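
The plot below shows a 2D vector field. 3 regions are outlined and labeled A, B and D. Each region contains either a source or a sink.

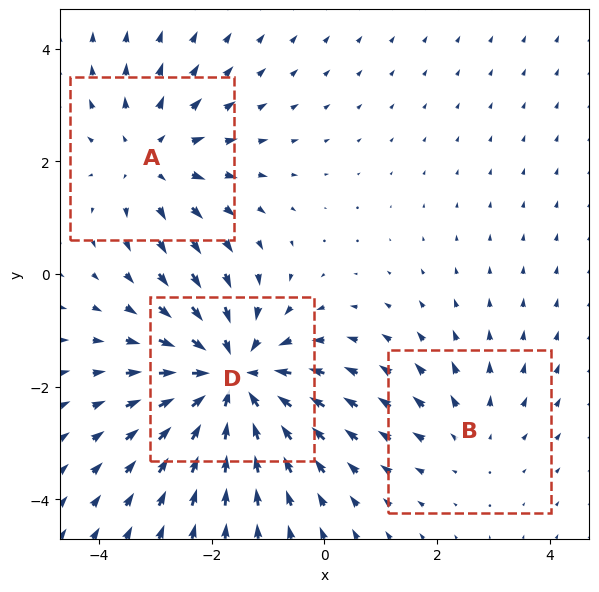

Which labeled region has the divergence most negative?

Divergence at each region's feature centre — A: about +3, B: about +2, D: about -4. Region D is most negative.

D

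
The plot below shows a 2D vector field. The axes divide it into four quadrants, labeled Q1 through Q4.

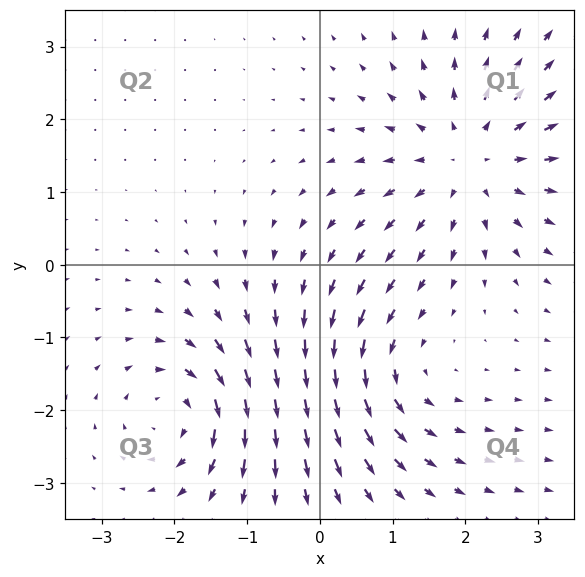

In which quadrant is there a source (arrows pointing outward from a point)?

Q1

The source sits at approximately (2.1, 1.4), which lies in quadrant Q1. The divergence there is about +3, positive as expected for a source.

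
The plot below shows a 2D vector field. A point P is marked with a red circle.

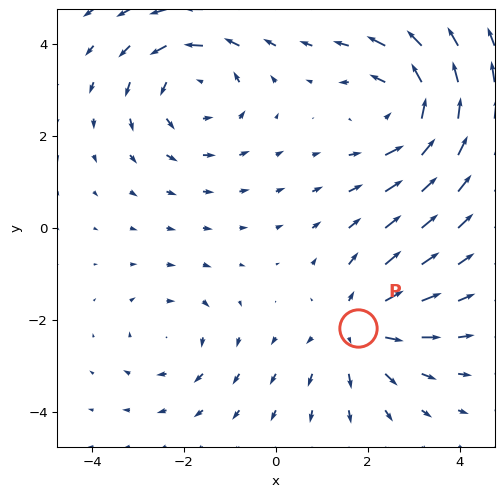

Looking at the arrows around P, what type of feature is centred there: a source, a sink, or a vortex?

At P (1.8, -2.2) the arrows spread outward. Divergence about +3, curl ≈0 — positive divergence with near-zero curl is a source.

source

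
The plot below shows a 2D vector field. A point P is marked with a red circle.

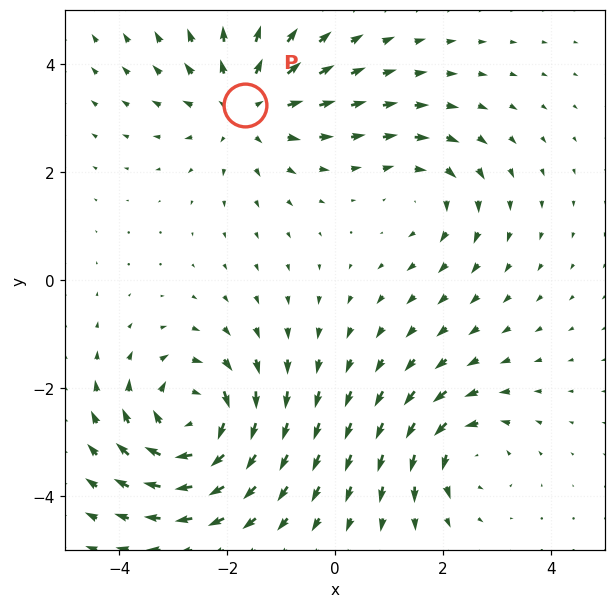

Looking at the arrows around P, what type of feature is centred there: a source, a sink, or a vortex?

At P (-1.7, 3.2) the arrows spread outward. Divergence about +4, curl ≈0 — positive divergence with near-zero curl is a source.

source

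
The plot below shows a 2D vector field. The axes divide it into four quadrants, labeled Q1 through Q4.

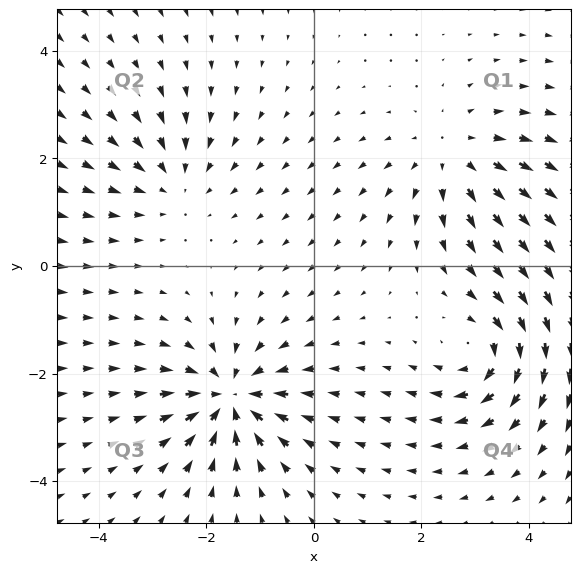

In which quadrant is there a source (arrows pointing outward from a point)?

The source sits at approximately (2.6, 2.0), which lies in quadrant Q1. The divergence there is about +3, positive as expected for a source.

Q1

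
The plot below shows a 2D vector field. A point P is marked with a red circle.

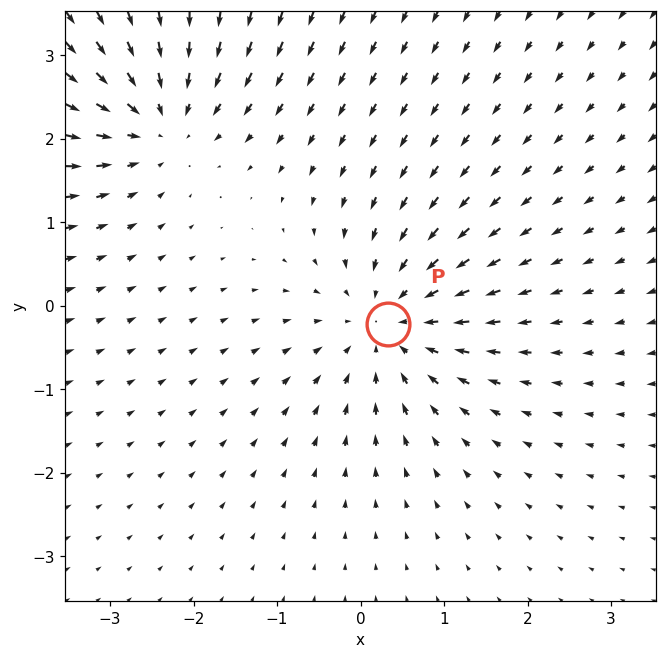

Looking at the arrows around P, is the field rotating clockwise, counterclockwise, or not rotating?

Near P at (0.3, -0.2) the arrows show no circulation. The curl there is ≈0.

not rotating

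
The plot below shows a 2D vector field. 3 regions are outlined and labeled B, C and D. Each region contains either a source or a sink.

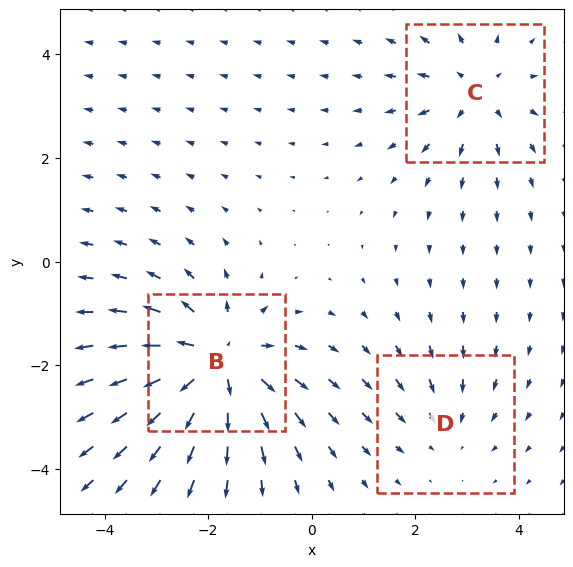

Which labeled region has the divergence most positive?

Divergence at each region's feature centre — B: about +5, C: about +3, D: about -2. Region B is most positive.

B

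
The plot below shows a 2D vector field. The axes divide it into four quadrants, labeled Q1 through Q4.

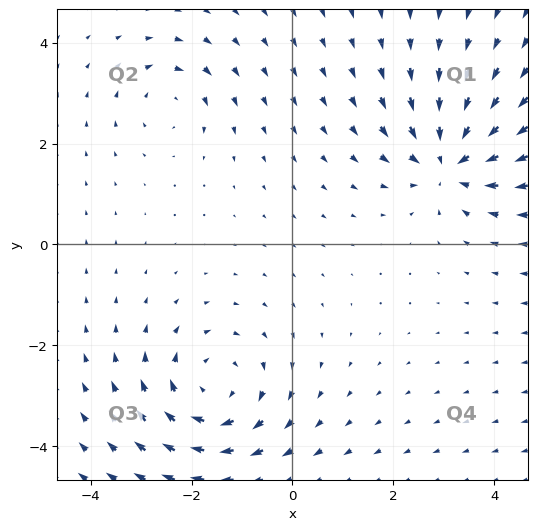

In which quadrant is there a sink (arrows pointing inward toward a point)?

Q1

The sink sits at approximately (3.1, 1.6), which lies in quadrant Q1. The divergence there is about -5, negative as expected for a sink.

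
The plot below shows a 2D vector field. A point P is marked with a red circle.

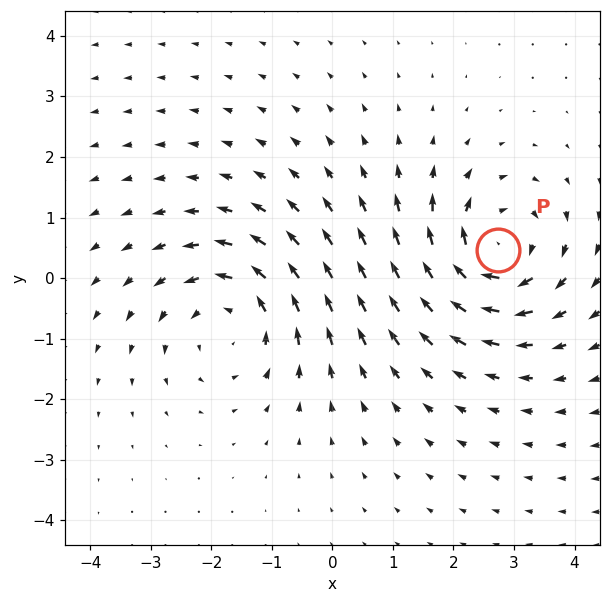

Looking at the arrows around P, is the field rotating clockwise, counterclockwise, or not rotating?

clockwise

Near P at (2.7, 0.5) the arrows circulate clockwise. The curl (z-component) there is about -5; negative curl means clockwise rotation.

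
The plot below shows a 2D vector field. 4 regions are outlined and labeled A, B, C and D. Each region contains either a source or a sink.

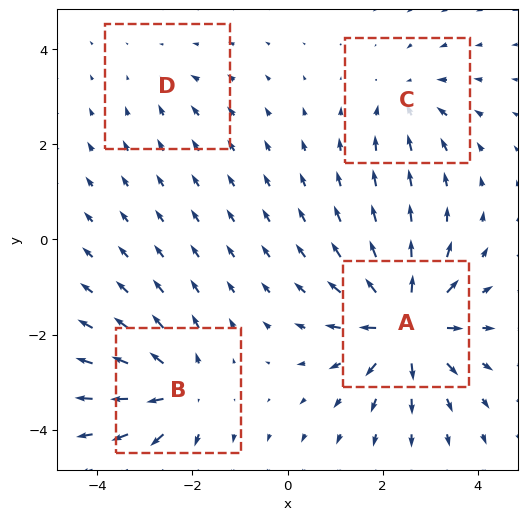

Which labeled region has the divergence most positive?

A

Divergence at each region's feature centre — A: about +8, B: about +6, C: about -4, D: about -2. Region A is most positive.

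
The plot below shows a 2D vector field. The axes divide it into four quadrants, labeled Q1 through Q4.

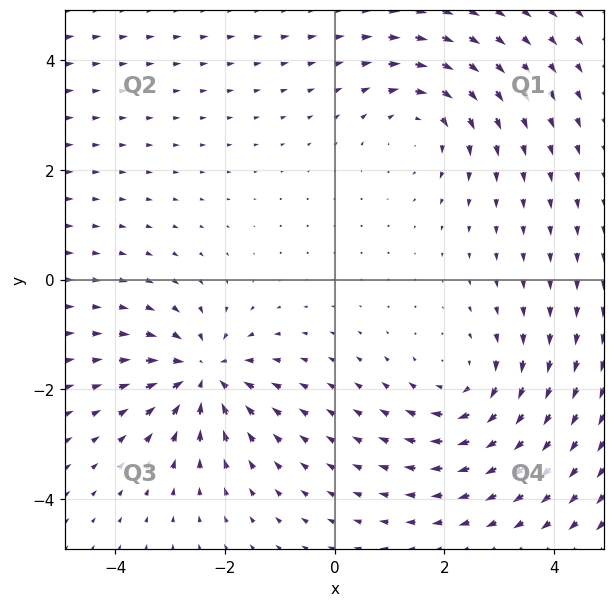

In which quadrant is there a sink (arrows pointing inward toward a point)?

The sink sits at approximately (-2.4, -1.7), which lies in quadrant Q3. The divergence there is about -5, negative as expected for a sink.

Q3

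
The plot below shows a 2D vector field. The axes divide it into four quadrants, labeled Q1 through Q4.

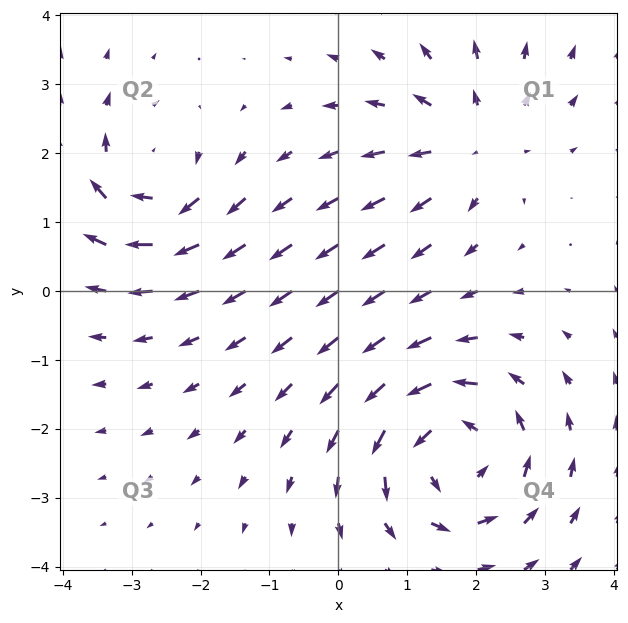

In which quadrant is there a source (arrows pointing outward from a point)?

Q1

The source sits at approximately (1.9, 2.2), which lies in quadrant Q1. The divergence there is about +3, positive as expected for a source.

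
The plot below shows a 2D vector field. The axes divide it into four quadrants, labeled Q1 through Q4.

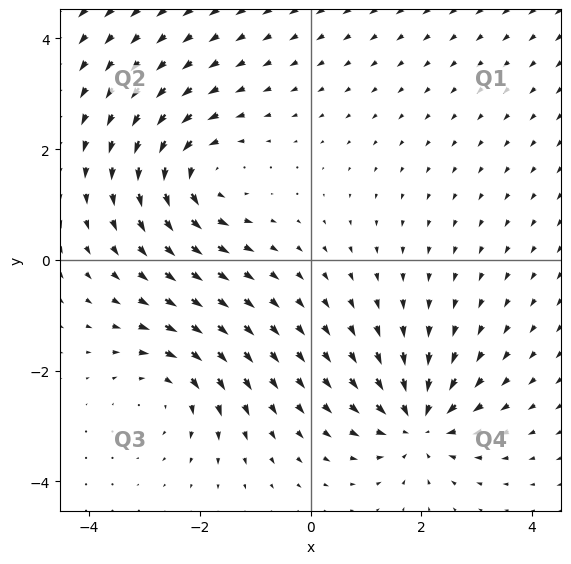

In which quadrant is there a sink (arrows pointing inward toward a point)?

The sink sits at approximately (1.9, -3.0), which lies in quadrant Q4. The divergence there is about -5, negative as expected for a sink.

Q4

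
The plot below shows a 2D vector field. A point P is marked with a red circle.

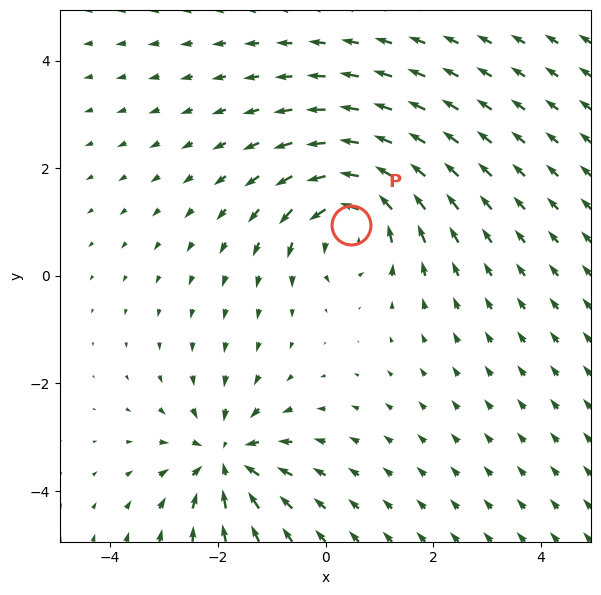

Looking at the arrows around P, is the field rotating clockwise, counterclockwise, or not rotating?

counterclockwise

Near P at (0.5, 1.0) the arrows circulate counterclockwise. The curl (z-component) there is about +4; positive curl means counterclockwise rotation.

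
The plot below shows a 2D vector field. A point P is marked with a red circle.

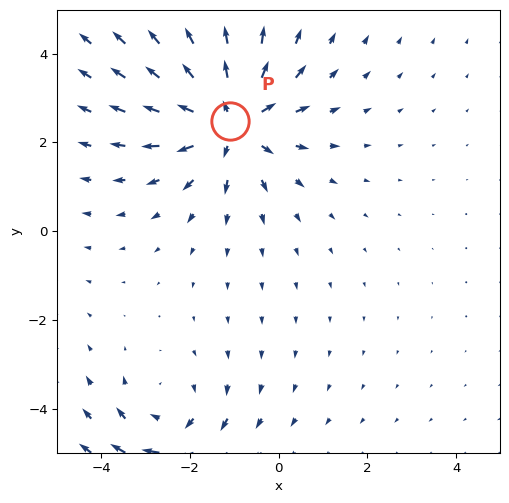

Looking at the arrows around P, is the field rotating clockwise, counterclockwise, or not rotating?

Near P at (-1.1, 2.5) the arrows show no circulation. The curl there is ≈0.

not rotating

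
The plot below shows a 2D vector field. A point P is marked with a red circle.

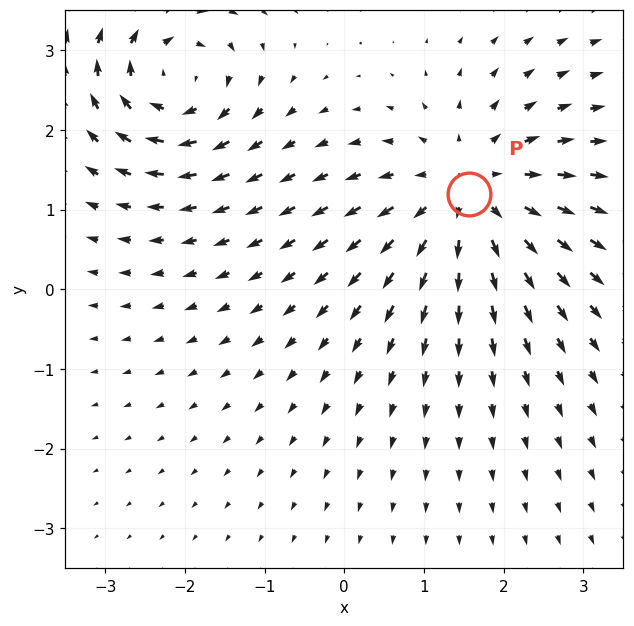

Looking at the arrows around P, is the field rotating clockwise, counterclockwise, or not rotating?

not rotating

Near P at (1.6, 1.2) the arrows show no circulation. The curl there is ≈0.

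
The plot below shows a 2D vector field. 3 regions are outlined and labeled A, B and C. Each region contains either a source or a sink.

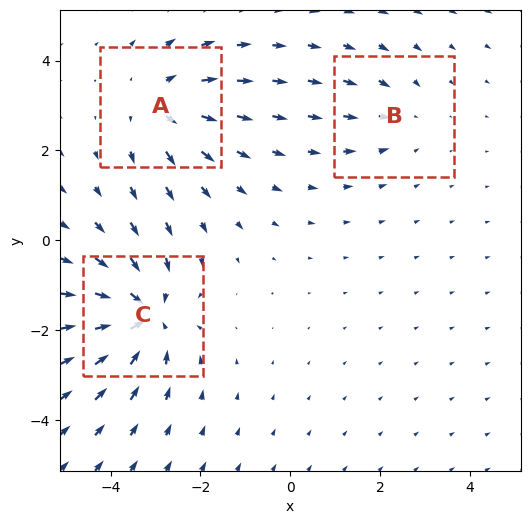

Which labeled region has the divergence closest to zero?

B

Divergence at each region's feature centre — A: about +3, B: about -2, C: about -5. Region B is closest to zero.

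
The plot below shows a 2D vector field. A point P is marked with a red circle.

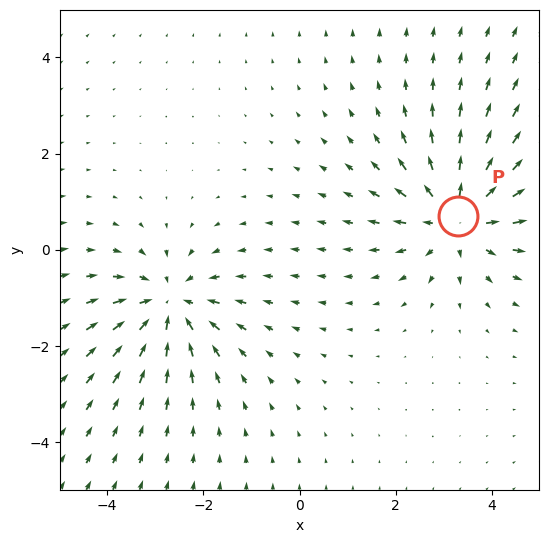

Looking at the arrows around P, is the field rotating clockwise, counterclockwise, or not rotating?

Near P at (3.3, 0.7) the arrows show no circulation. The curl there is ≈0.

not rotating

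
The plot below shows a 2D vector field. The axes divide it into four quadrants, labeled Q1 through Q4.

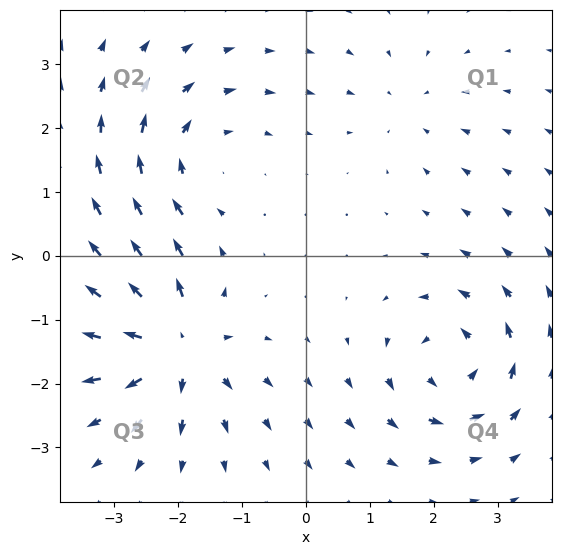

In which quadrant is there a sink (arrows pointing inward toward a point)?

Q1

The sink sits at approximately (1.6, 2.3), which lies in quadrant Q1. The divergence there is about -2, negative as expected for a sink.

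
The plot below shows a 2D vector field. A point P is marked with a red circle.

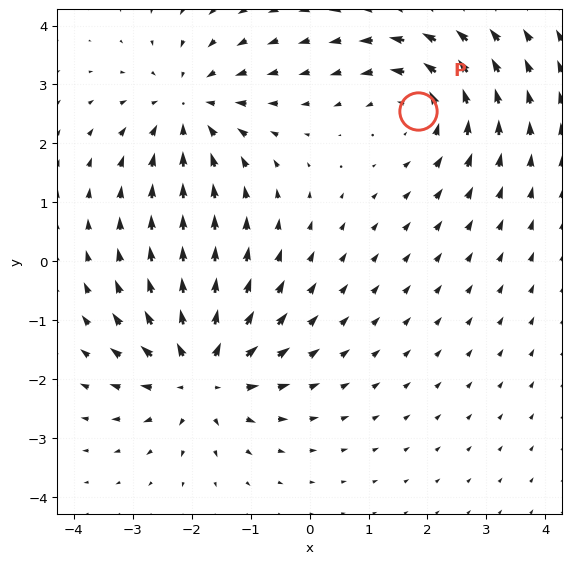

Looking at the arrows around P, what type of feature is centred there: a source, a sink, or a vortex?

vortex

At P (1.8, 2.6) the arrows circulate counterclockwise. Divergence ≈0, curl about +4 — near-zero divergence with nonzero curl is a vortex.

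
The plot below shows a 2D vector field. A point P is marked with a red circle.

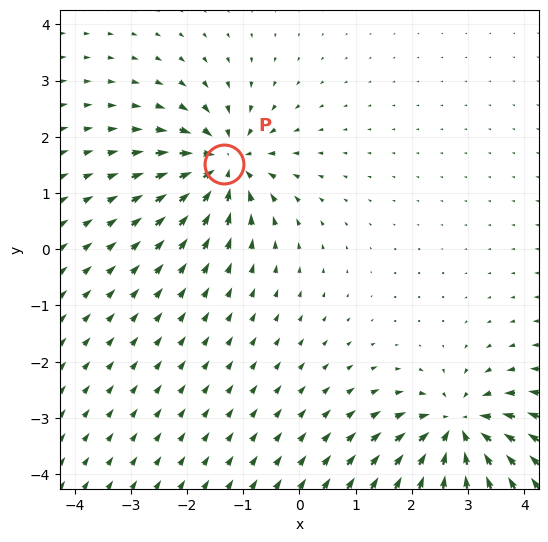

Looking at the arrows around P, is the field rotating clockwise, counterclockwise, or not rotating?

not rotating

Near P at (-1.3, 1.5) the arrows show no circulation. The curl there is ≈0.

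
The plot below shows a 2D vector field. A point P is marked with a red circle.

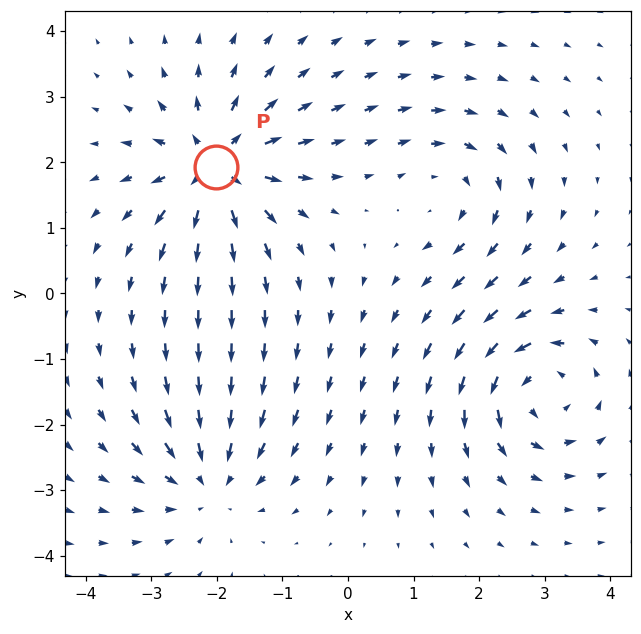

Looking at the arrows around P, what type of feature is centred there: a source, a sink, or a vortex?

source

At P (-2.0, 1.9) the arrows spread outward. Divergence about +6, curl ≈0 — positive divergence with near-zero curl is a source.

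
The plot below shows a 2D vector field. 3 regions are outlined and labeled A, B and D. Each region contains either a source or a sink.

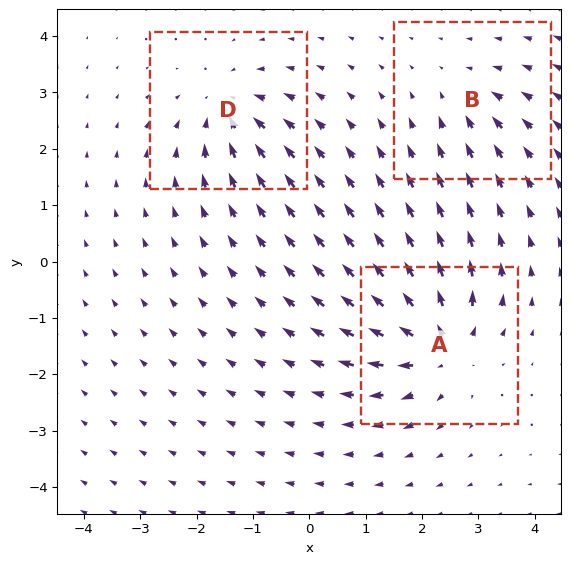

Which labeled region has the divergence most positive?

A

Divergence at each region's feature centre — A: about +6, B: about -3, D: about -4. Region A is most positive.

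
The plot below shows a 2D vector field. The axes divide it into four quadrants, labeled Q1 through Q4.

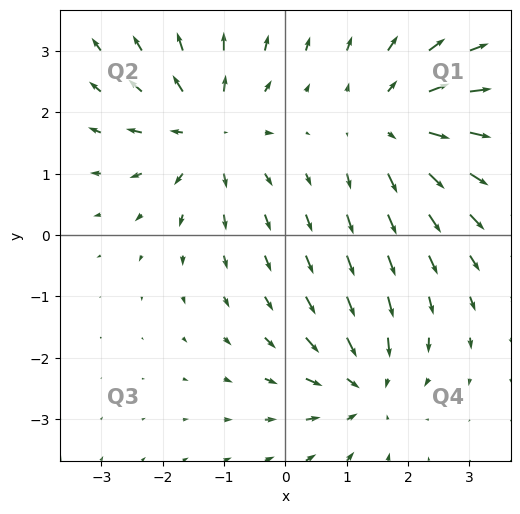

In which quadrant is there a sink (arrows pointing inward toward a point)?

The sink sits at approximately (1.3, -2.5), which lies in quadrant Q4. The divergence there is about -3, negative as expected for a sink.

Q4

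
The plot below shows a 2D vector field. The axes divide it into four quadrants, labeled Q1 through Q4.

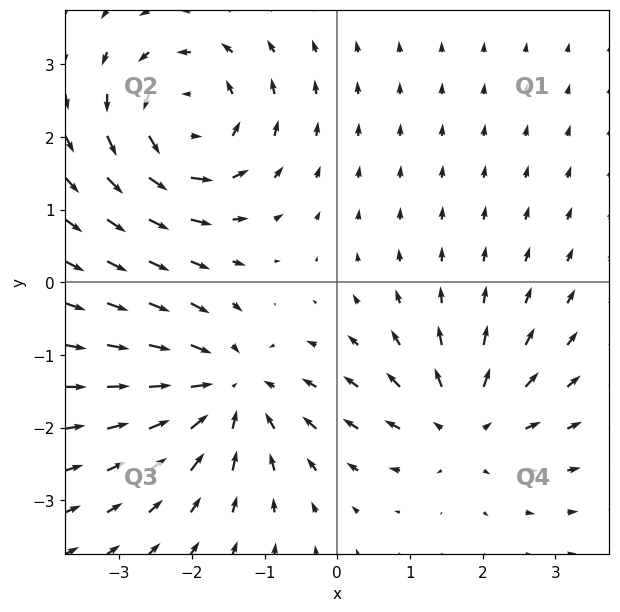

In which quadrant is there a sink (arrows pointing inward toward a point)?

The sink sits at approximately (-1.5, -1.5), which lies in quadrant Q3. The divergence there is about -5, negative as expected for a sink.

Q3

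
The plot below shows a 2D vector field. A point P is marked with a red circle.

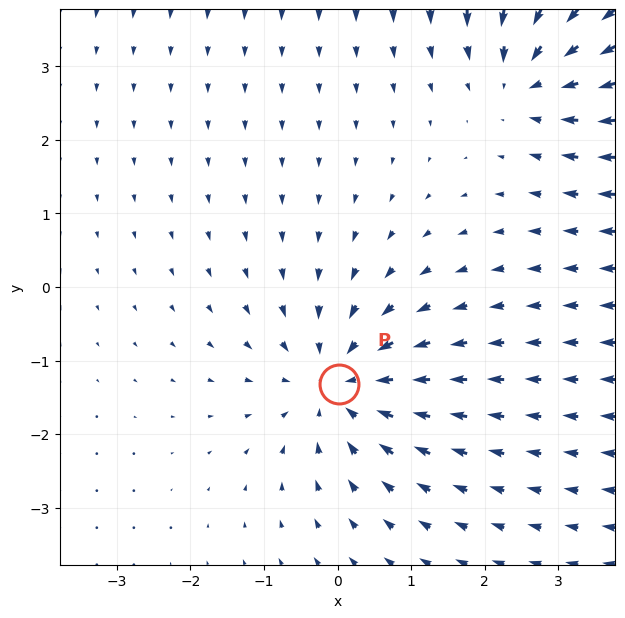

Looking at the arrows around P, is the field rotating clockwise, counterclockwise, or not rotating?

Near P at (0.0, -1.3) the arrows show no circulation. The curl there is ≈0.

not rotating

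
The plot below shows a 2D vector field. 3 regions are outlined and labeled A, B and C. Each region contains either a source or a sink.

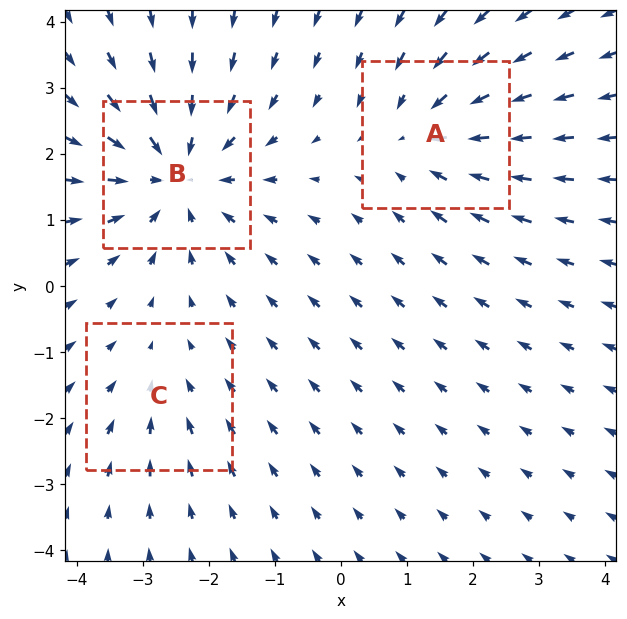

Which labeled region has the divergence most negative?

B

Divergence at each region's feature centre — A: about -3, B: about -4, C: about -2. Region B is most negative.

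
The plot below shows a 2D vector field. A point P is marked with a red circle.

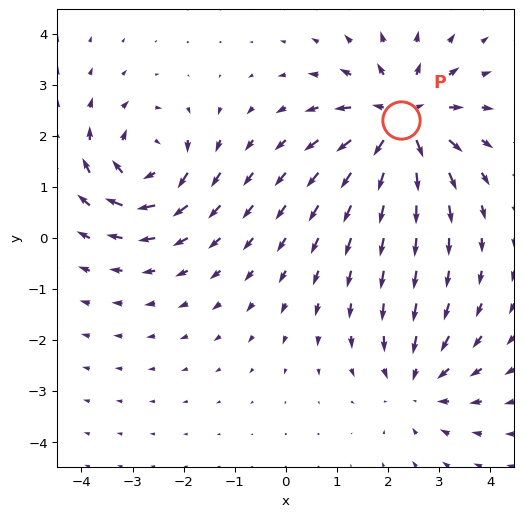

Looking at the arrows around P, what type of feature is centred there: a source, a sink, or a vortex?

At P (2.3, 2.3) the arrows spread outward. Divergence about +5, curl ≈0 — positive divergence with near-zero curl is a source.

source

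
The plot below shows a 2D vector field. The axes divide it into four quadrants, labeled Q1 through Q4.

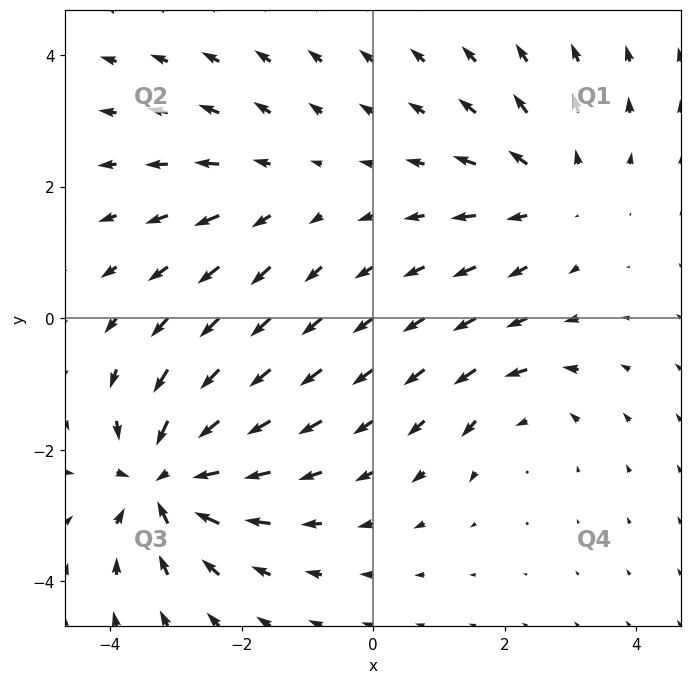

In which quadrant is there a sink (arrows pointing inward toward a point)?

The sink sits at approximately (-3.1, -2.4), which lies in quadrant Q3. The divergence there is about -7, negative as expected for a sink.

Q3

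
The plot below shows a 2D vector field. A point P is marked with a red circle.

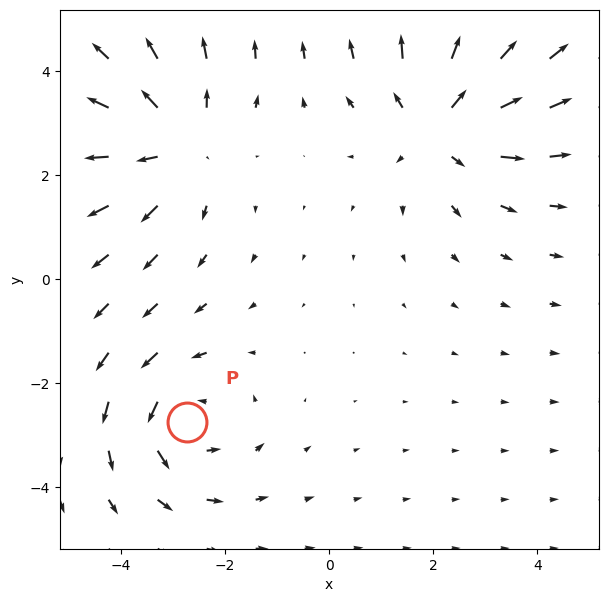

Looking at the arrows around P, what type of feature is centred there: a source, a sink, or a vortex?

At P (-2.7, -2.7) the arrows circulate counterclockwise. Divergence ≈0, curl about +4 — near-zero divergence with nonzero curl is a vortex.

vortex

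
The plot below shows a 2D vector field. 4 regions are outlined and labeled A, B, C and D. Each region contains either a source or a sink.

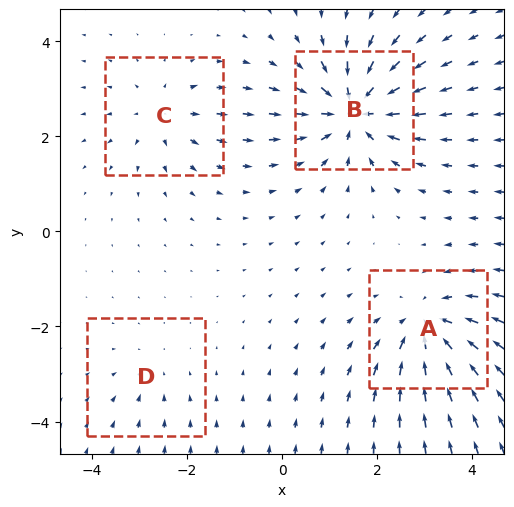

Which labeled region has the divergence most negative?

B

Divergence at each region's feature centre — A: about -6, B: about -8, C: about +4, D: about -2. Region B is most negative.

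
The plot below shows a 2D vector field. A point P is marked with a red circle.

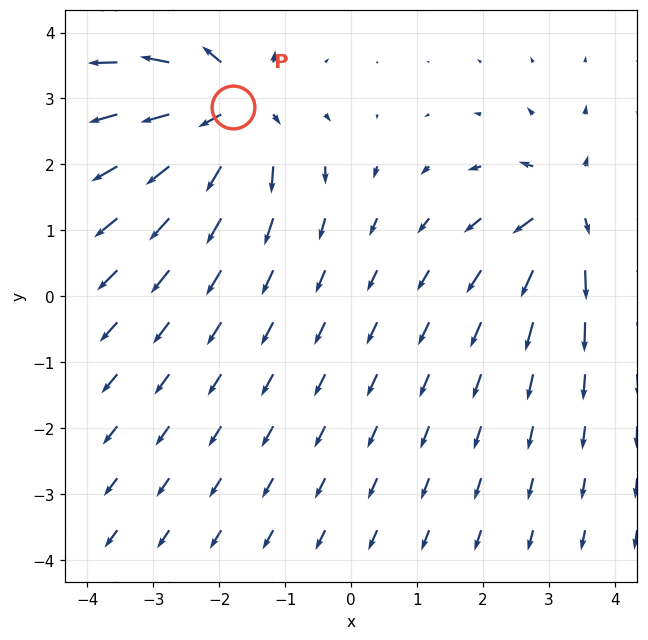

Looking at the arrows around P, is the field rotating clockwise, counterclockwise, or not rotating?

not rotating

Near P at (-1.8, 2.9) the arrows show no circulation. The curl there is ≈0.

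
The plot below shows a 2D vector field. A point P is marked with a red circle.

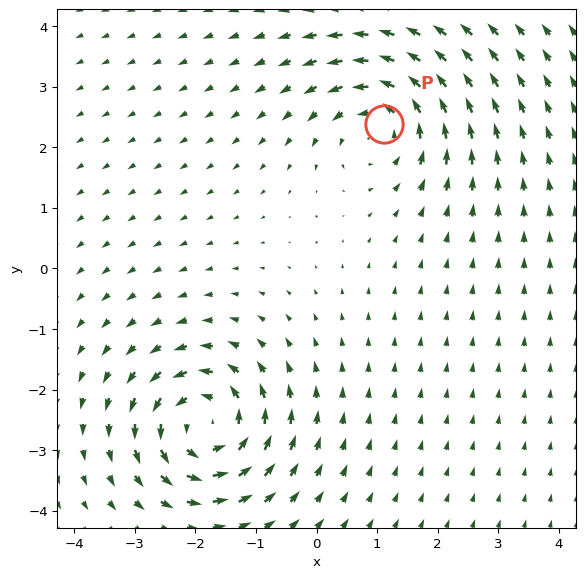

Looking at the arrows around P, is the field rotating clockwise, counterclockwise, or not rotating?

counterclockwise

Near P at (1.1, 2.4) the arrows circulate counterclockwise. The curl (z-component) there is about +4; positive curl means counterclockwise rotation.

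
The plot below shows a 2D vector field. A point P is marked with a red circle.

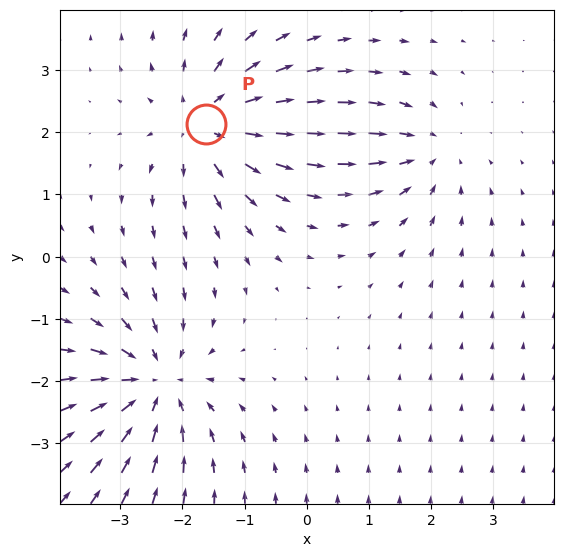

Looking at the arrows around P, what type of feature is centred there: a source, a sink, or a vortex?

At P (-1.6, 2.1) the arrows spread outward. Divergence about +5, curl ≈0 — positive divergence with near-zero curl is a source.

source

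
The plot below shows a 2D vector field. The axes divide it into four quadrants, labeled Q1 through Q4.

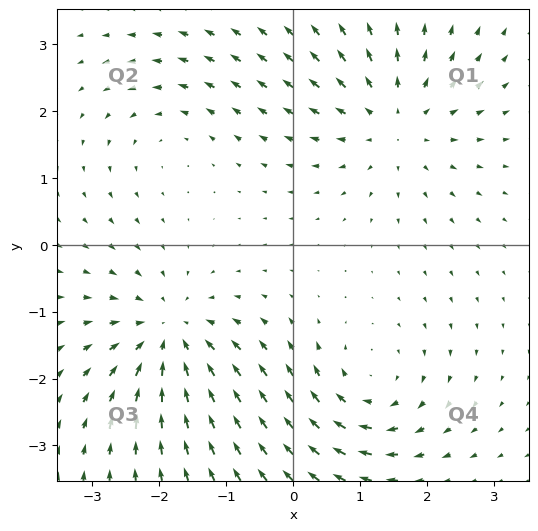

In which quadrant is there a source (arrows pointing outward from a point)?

The source sits at approximately (1.5, 1.8), which lies in quadrant Q1. The divergence there is about +4, positive as expected for a source.

Q1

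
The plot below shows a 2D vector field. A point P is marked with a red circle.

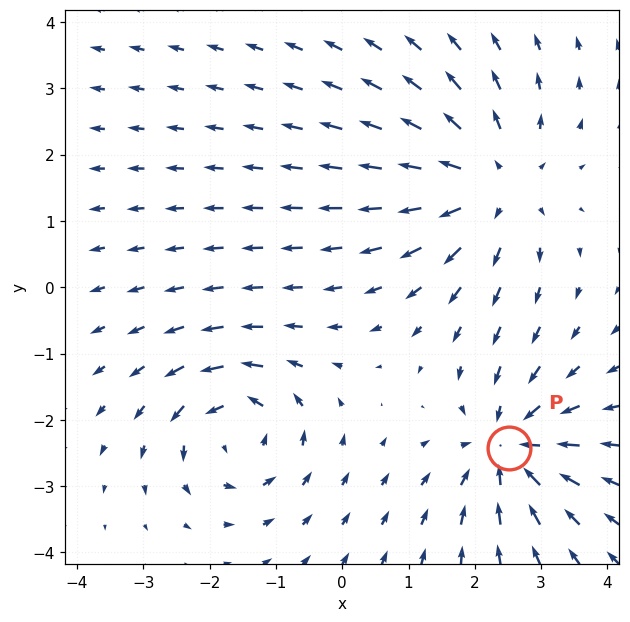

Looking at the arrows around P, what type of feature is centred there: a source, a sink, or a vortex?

At P (2.5, -2.4) the arrows converge inward. Divergence about -4, curl ≈0 — negative divergence with near-zero curl is a sink.

sink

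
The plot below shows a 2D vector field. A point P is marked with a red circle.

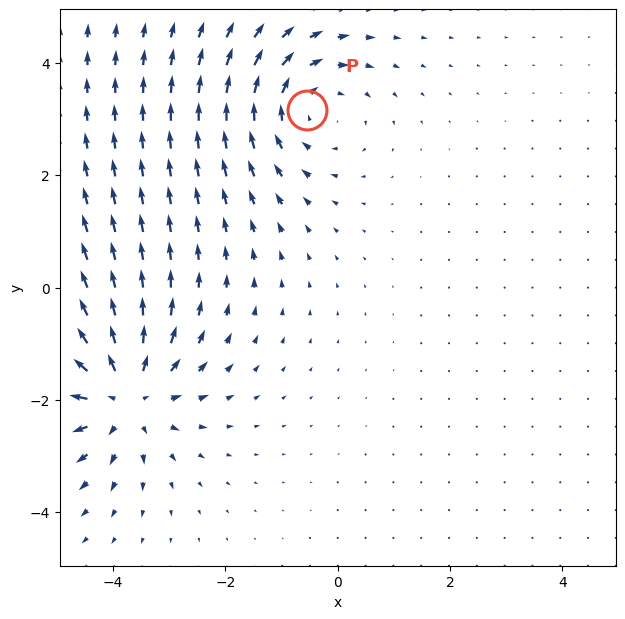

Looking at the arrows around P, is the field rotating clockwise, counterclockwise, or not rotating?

Near P at (-0.6, 3.2) the arrows circulate clockwise. The curl (z-component) there is about -3; negative curl means clockwise rotation.

clockwise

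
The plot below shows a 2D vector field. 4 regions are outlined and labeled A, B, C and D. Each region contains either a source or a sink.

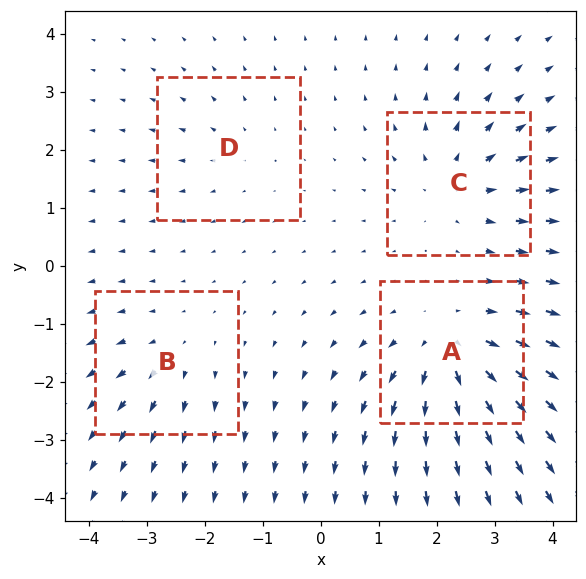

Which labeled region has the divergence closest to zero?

Divergence at each region's feature centre — A: about +6, B: about +3, C: about +5, D: about +2. Region D is closest to zero.

D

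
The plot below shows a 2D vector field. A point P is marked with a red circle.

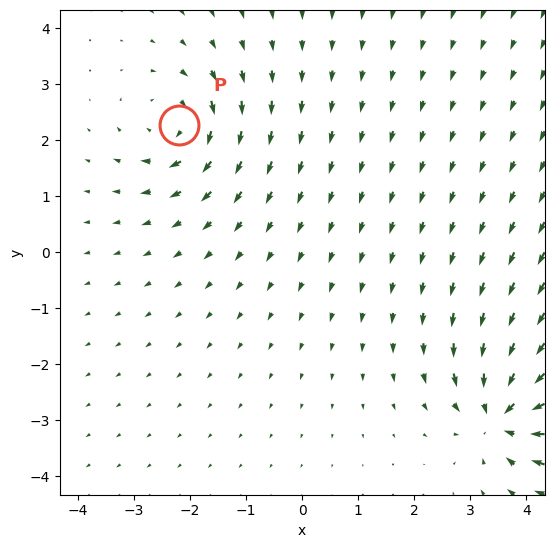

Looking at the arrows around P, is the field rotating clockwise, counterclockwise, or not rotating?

clockwise

Near P at (-2.2, 2.3) the arrows circulate clockwise. The curl (z-component) there is about -5; negative curl means clockwise rotation.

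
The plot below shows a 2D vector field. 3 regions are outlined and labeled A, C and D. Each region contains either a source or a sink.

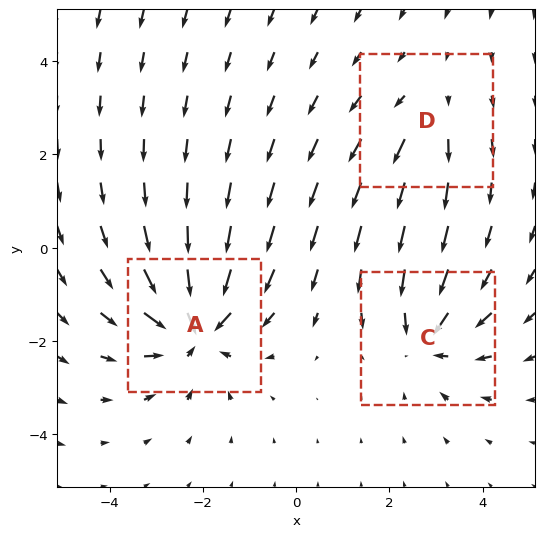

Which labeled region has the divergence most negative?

Divergence at each region's feature centre — A: about -5, C: about -3, D: about +2. Region A is most negative.

A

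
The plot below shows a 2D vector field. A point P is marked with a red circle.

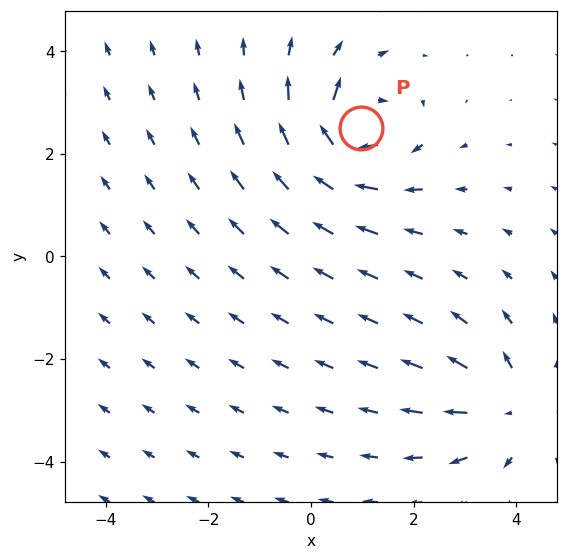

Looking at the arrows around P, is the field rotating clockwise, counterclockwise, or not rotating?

clockwise

Near P at (1.0, 2.5) the arrows circulate clockwise. The curl (z-component) there is about -7; negative curl means clockwise rotation.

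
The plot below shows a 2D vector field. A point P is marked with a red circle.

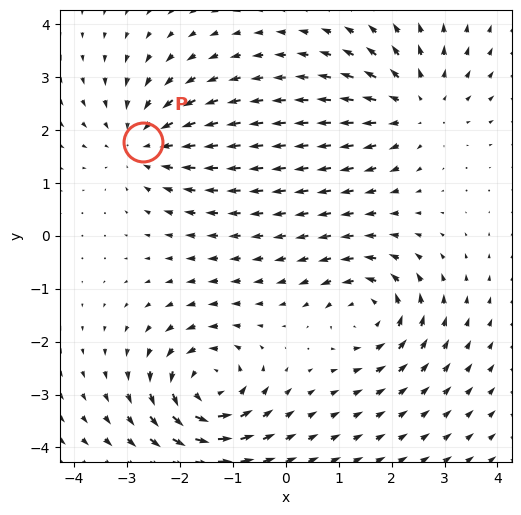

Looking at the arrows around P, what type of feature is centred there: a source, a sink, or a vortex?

sink

At P (-2.7, 1.8) the arrows converge inward. Divergence about -4, curl ≈0 — negative divergence with near-zero curl is a sink.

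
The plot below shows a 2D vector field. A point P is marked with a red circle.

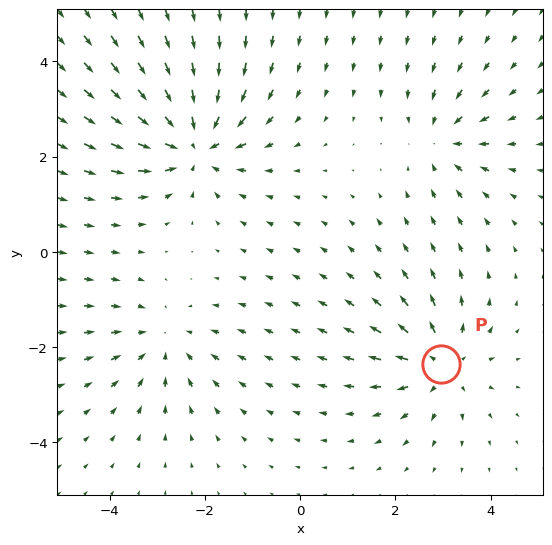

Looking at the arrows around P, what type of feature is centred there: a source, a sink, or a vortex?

source

At P (3.0, -2.4) the arrows spread outward. Divergence about +4, curl ≈0 — positive divergence with near-zero curl is a source.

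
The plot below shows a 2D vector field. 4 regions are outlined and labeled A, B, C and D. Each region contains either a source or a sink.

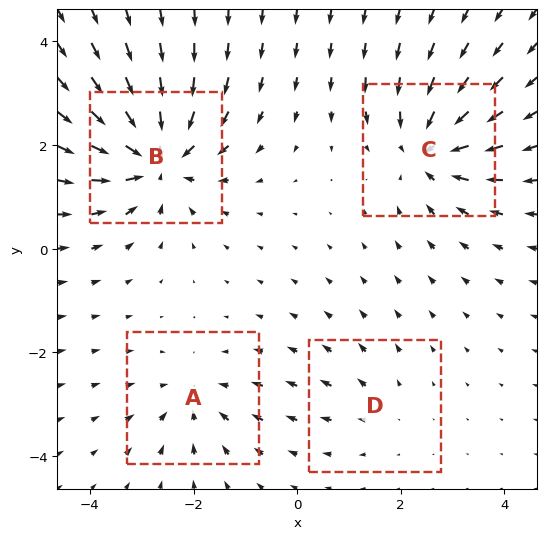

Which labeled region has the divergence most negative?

B

Divergence at each region's feature centre — A: about -4, B: about -8, C: about -6, D: about +2. Region B is most negative.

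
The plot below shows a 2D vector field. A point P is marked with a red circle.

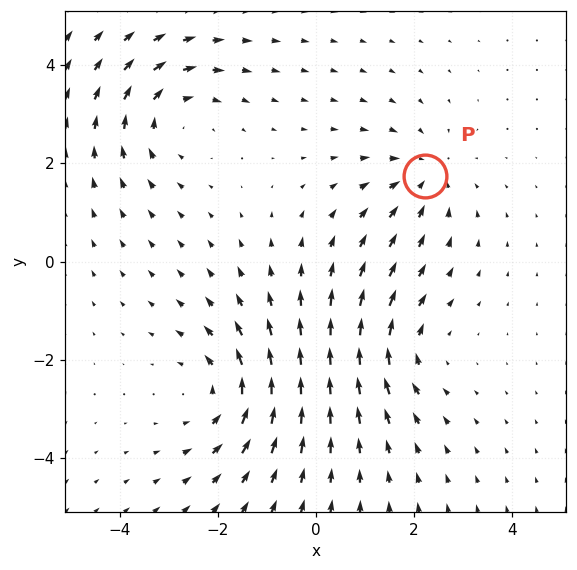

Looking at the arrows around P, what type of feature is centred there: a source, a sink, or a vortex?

At P (2.2, 1.8) the arrows converge inward. Divergence about -3, curl ≈0 — negative divergence with near-zero curl is a sink.

sink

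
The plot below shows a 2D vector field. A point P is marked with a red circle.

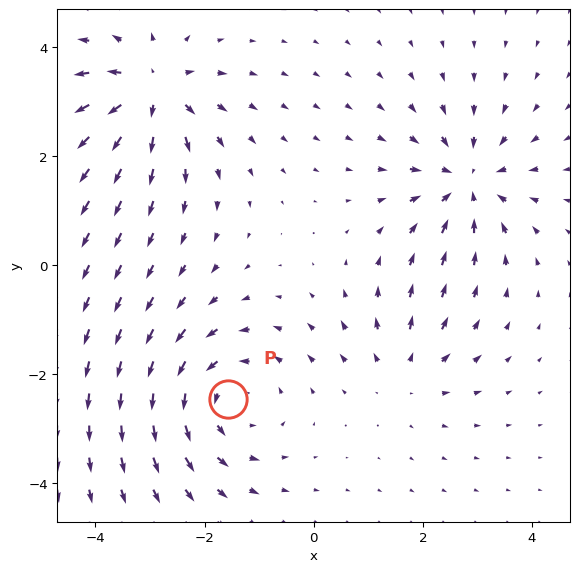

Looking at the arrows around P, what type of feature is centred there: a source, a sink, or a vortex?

At P (-1.6, -2.4) the arrows circulate counterclockwise. Divergence ≈0, curl about +4 — near-zero divergence with nonzero curl is a vortex.

vortex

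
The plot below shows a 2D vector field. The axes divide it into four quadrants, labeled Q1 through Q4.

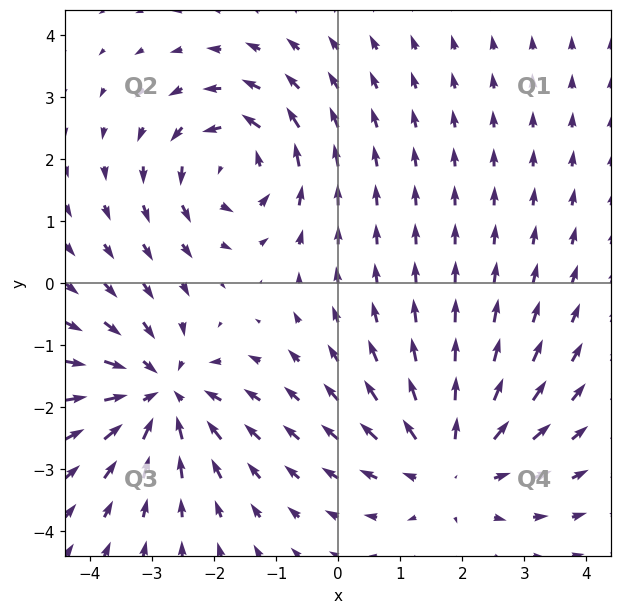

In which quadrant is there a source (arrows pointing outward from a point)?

Q4

The source sits at approximately (1.8, -2.9), which lies in quadrant Q4. The divergence there is about +3, positive as expected for a source.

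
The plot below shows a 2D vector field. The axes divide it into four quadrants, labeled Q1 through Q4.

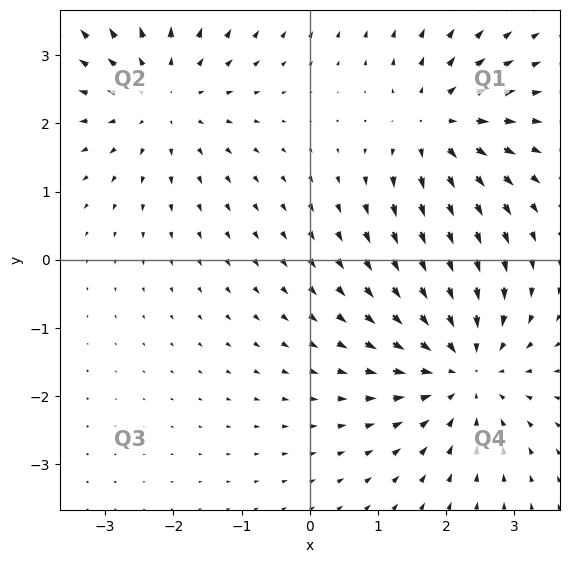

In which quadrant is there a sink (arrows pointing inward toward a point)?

Q4

The sink sits at approximately (2.3, -1.6), which lies in quadrant Q4. The divergence there is about -4, negative as expected for a sink.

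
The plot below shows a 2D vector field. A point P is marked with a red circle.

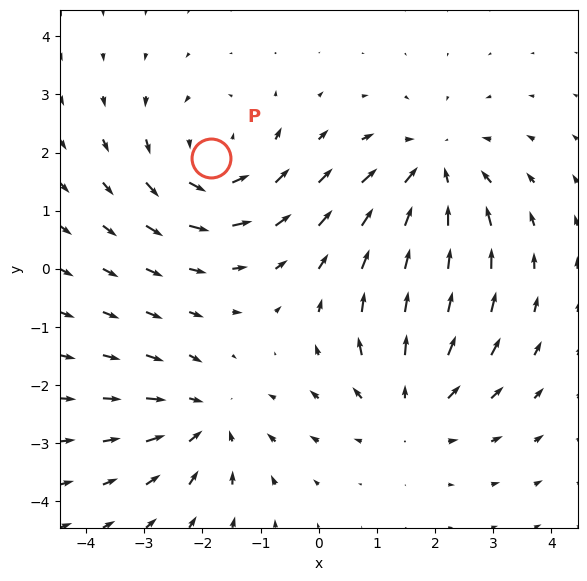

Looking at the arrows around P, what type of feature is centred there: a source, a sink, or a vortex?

At P (-1.9, 1.9) the arrows circulate counterclockwise. Divergence ≈0, curl about +4 — near-zero divergence with nonzero curl is a vortex.

vortex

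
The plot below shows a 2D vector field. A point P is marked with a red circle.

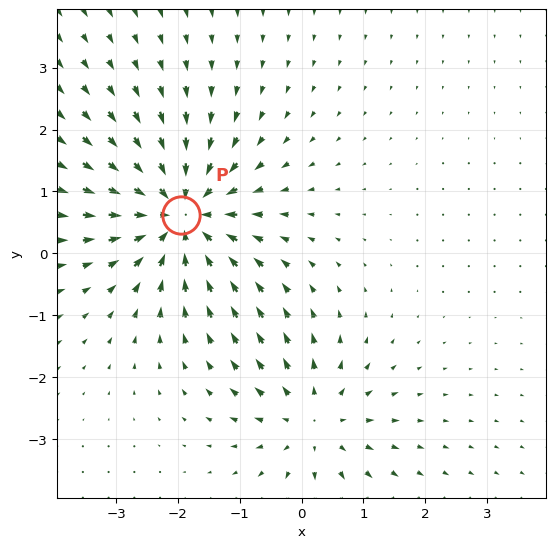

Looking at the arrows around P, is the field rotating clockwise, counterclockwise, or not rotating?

not rotating

Near P at (-1.9, 0.6) the arrows show no circulation. The curl there is ≈0.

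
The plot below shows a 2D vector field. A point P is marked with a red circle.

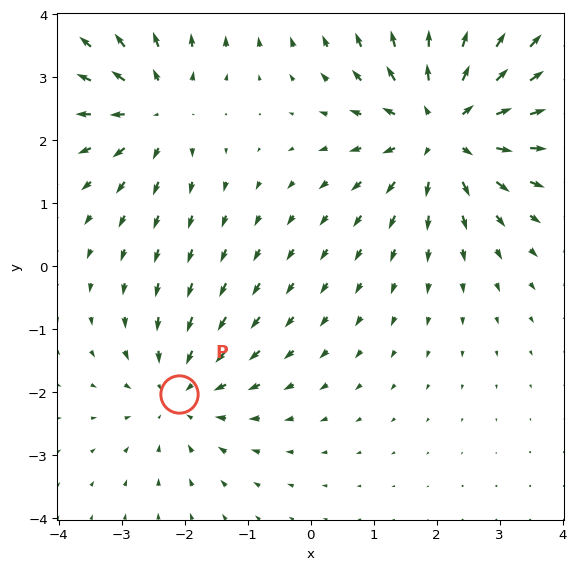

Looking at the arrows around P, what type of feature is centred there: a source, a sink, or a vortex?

sink

At P (-2.1, -2.0) the arrows converge inward. Divergence about -3, curl ≈0 — negative divergence with near-zero curl is a sink.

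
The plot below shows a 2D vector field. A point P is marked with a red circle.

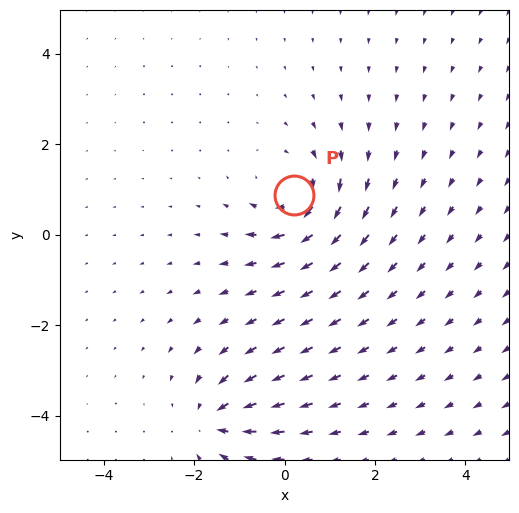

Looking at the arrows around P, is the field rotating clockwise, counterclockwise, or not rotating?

clockwise

Near P at (0.2, 0.9) the arrows circulate clockwise. The curl (z-component) there is about -4; negative curl means clockwise rotation.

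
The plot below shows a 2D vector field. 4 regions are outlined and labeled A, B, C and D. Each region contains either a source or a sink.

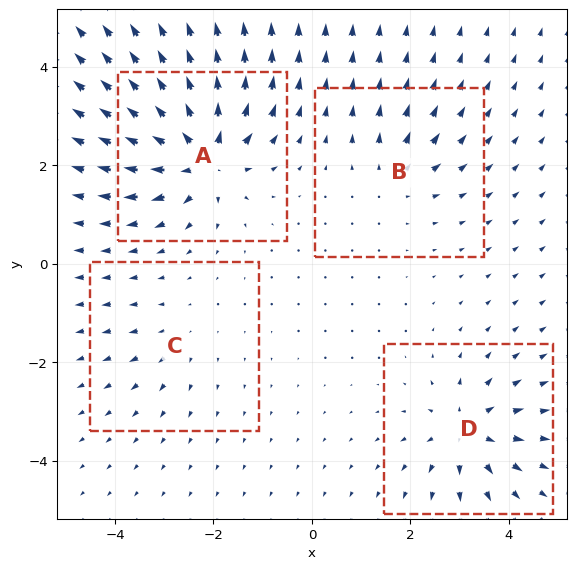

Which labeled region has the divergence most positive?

Divergence at each region's feature centre — A: about +9, B: about +4, C: about +3, D: about +6. Region A is most positive.

A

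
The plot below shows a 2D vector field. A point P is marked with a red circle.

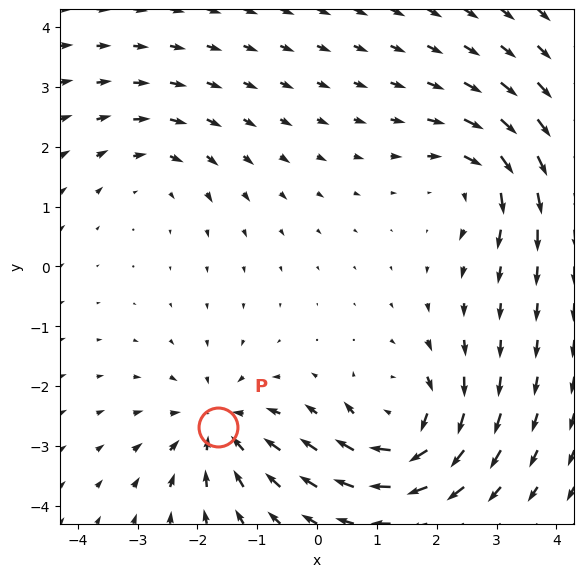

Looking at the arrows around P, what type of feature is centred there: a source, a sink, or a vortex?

sink

At P (-1.7, -2.7) the arrows converge inward. Divergence about -5, curl ≈0 — negative divergence with near-zero curl is a sink.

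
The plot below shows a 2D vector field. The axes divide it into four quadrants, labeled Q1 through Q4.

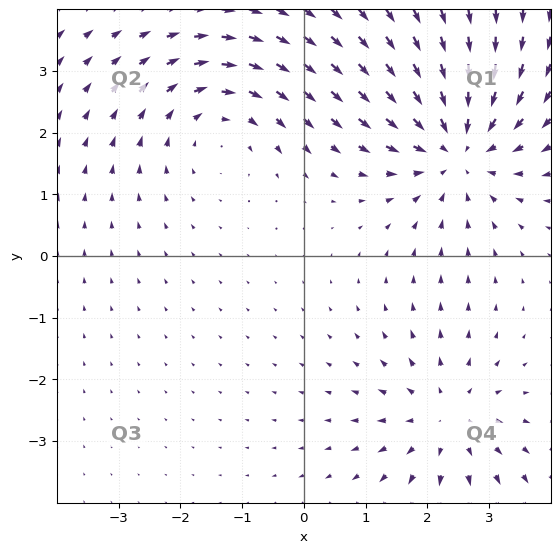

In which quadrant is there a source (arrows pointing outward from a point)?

Q4

The source sits at approximately (2.3, -2.6), which lies in quadrant Q4. The divergence there is about +3, positive as expected for a source.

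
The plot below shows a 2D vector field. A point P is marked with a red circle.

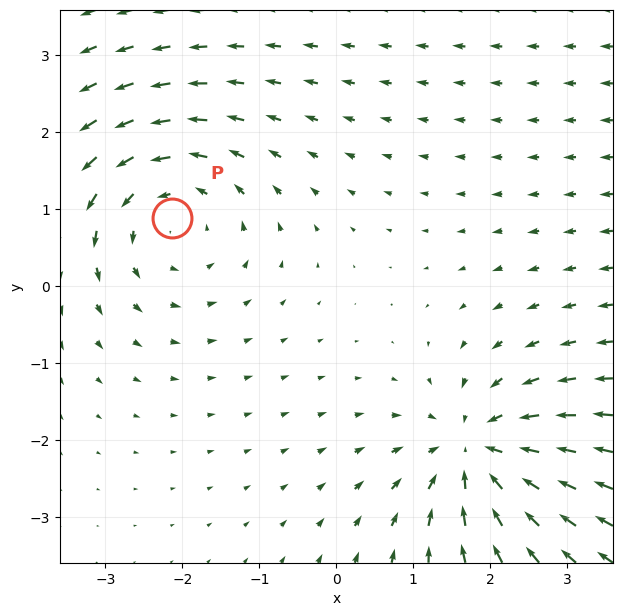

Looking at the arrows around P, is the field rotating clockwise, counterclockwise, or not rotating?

Near P at (-2.1, 0.9) the arrows circulate counterclockwise. The curl (z-component) there is about +3; positive curl means counterclockwise rotation.

counterclockwise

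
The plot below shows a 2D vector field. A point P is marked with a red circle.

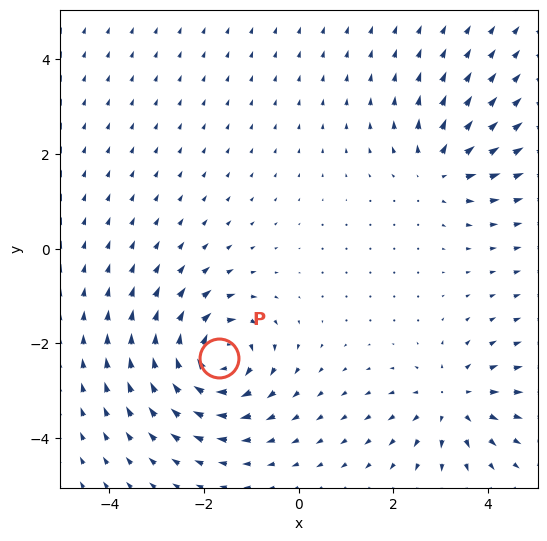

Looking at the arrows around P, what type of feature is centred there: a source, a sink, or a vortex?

At P (-1.7, -2.3) the arrows circulate clockwise. Divergence ≈0, curl about -6 — near-zero divergence with nonzero curl is a vortex.

vortex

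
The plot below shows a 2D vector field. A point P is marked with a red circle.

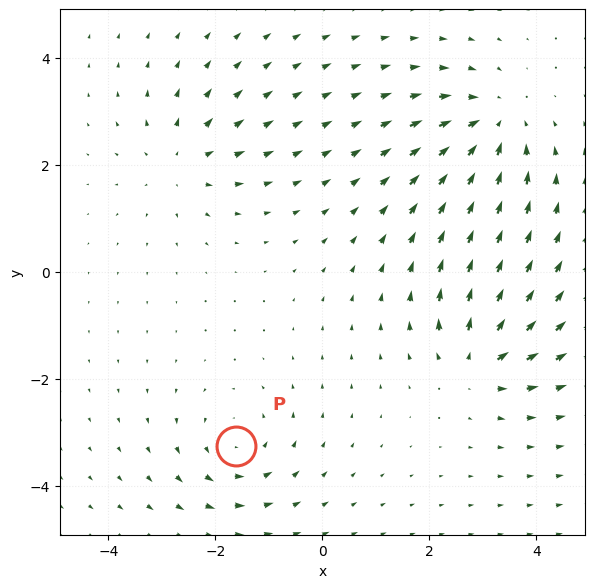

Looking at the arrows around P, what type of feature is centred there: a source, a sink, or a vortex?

vortex

At P (-1.6, -3.3) the arrows circulate counterclockwise. Divergence ≈0, curl about +4 — near-zero divergence with nonzero curl is a vortex.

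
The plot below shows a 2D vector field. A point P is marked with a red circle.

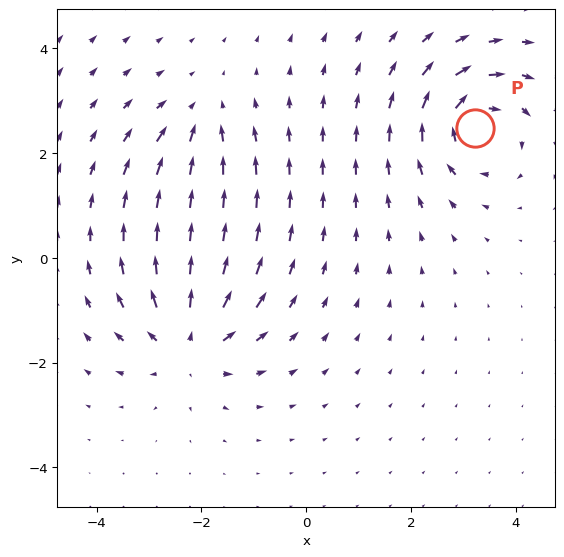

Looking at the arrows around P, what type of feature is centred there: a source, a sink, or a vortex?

vortex

At P (3.2, 2.5) the arrows circulate clockwise. Divergence ≈0, curl about -5 — near-zero divergence with nonzero curl is a vortex.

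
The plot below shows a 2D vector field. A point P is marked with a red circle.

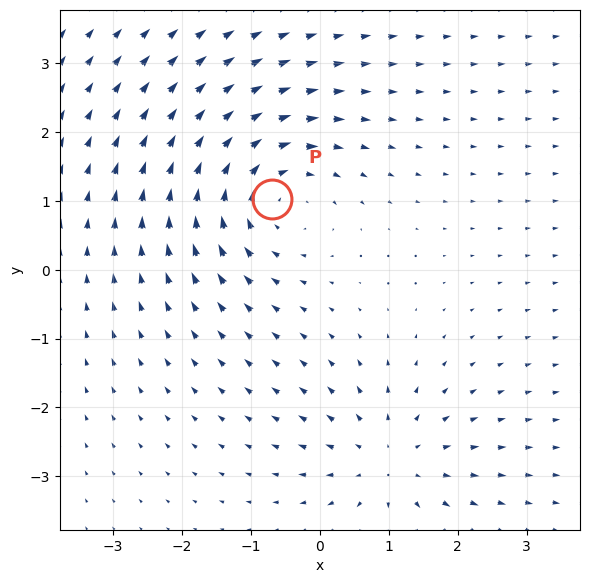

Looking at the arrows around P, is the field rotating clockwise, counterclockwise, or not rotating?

Near P at (-0.7, 1.0) the arrows circulate clockwise. The curl (z-component) there is about -5; negative curl means clockwise rotation.

clockwise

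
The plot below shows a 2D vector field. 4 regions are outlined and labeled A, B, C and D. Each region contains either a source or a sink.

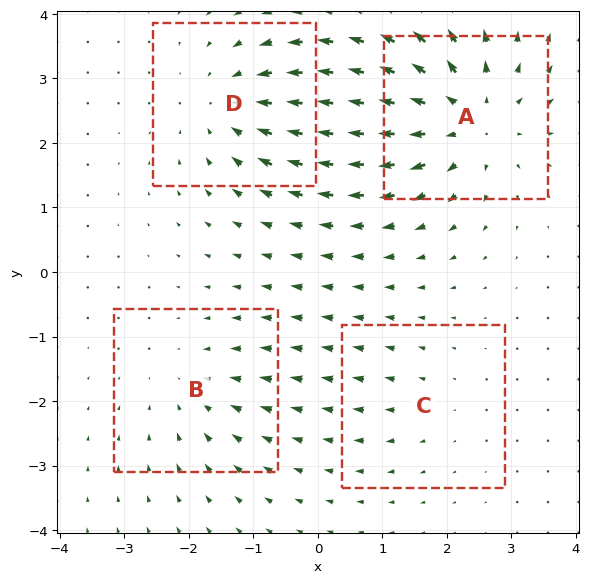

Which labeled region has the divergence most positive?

Divergence at each region's feature centre — A: about +6, B: about -3, C: about +2, D: about -4. Region A is most positive.

A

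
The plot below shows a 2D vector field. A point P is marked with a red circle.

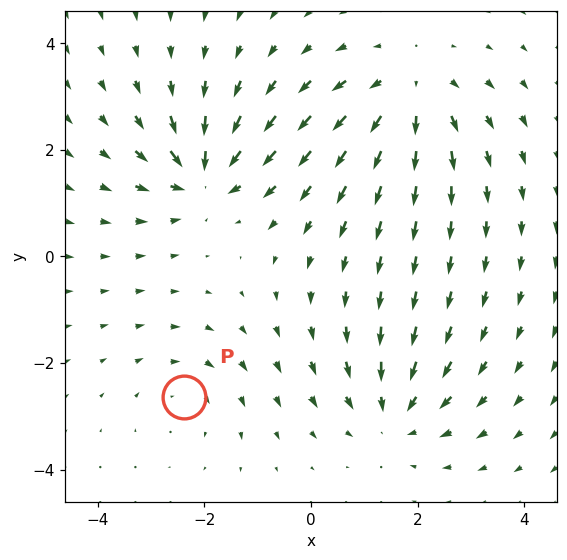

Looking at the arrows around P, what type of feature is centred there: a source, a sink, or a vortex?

At P (-2.4, -2.6) the arrows circulate clockwise. Divergence ≈0, curl about -2 — near-zero divergence with nonzero curl is a vortex.

vortex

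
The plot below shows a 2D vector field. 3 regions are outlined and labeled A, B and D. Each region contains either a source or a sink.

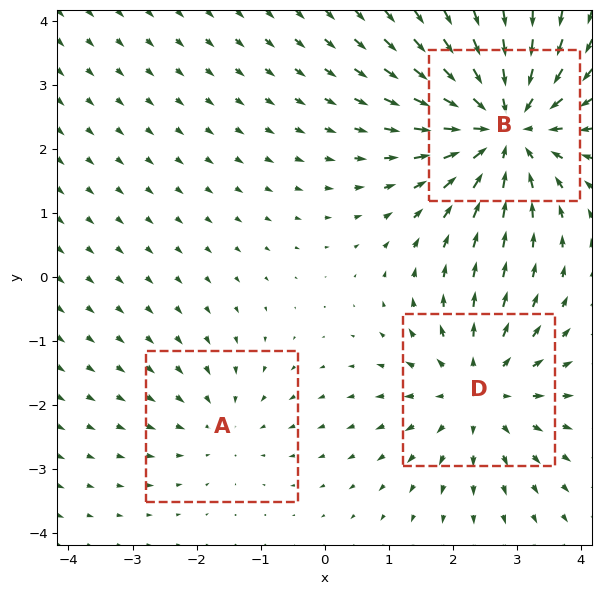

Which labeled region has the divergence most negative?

Divergence at each region's feature centre — A: about -2, B: about -4, D: about +3. Region B is most negative.

B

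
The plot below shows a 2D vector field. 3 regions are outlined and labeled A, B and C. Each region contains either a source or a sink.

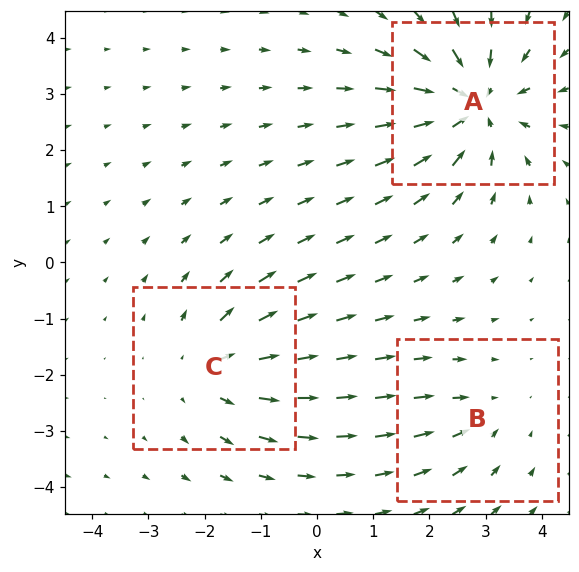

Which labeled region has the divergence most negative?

A

Divergence at each region's feature centre — A: about -5, B: about -2, C: about +3. Region A is most negative.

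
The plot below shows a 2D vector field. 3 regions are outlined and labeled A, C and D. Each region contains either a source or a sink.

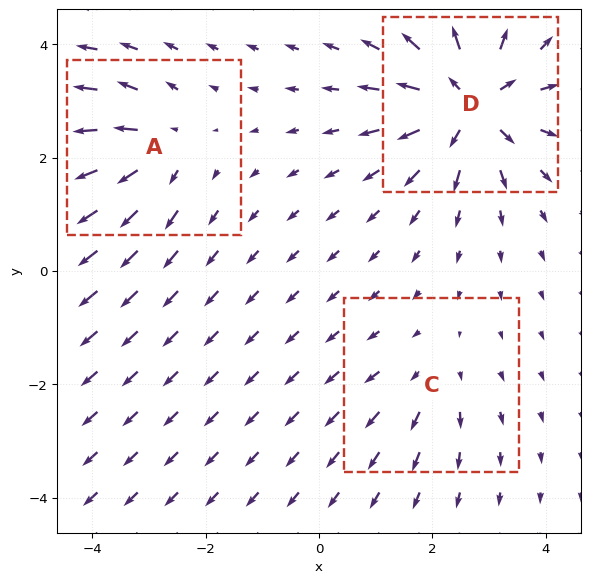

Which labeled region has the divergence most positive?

Divergence at each region's feature centre — A: about +4, C: about +2, D: about +6. Region D is most positive.

D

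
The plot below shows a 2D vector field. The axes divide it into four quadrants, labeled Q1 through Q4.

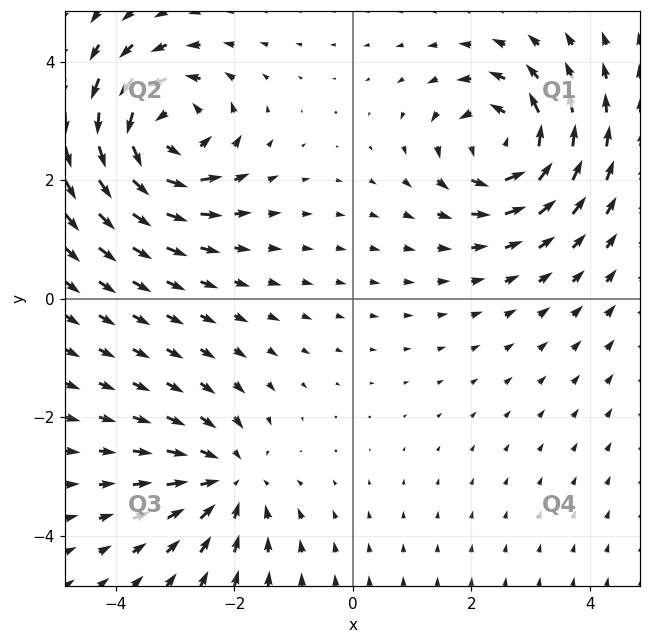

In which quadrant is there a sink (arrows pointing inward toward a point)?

The sink sits at approximately (-2.1, -3.1), which lies in quadrant Q3. The divergence there is about -3, negative as expected for a sink.

Q3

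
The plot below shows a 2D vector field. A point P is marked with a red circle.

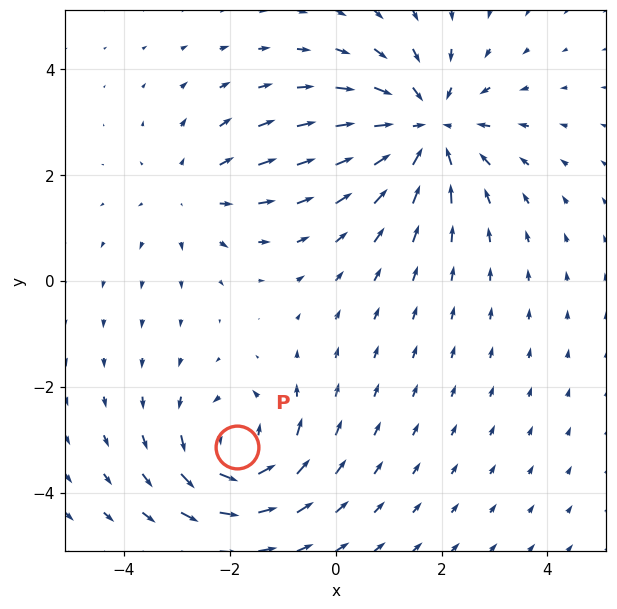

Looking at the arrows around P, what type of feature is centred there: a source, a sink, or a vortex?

vortex

At P (-1.9, -3.1) the arrows circulate counterclockwise. Divergence ≈0, curl about +4 — near-zero divergence with nonzero curl is a vortex.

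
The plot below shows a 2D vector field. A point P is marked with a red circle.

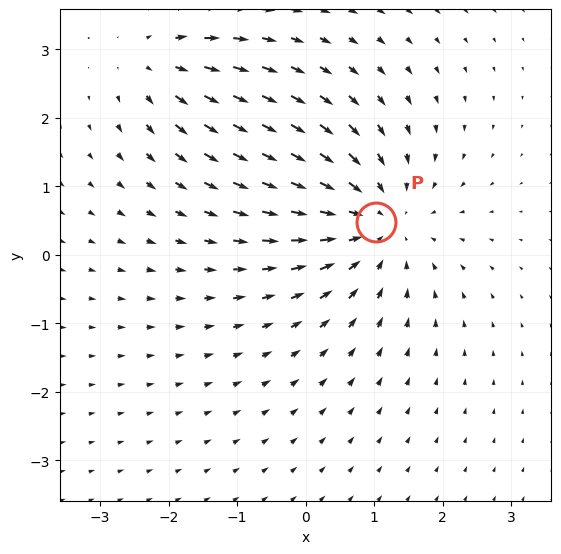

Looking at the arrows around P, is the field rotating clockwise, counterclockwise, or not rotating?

Near P at (1.0, 0.5) the arrows show no circulation. The curl there is ≈0.

not rotating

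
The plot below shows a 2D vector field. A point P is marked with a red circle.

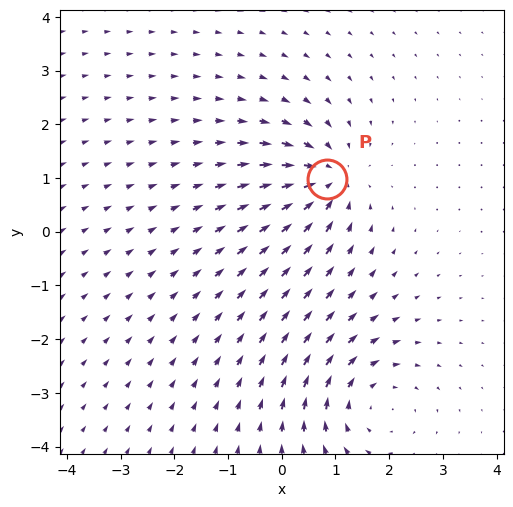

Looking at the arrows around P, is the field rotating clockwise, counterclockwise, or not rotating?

Near P at (0.8, 1.0) the arrows show no circulation. The curl there is ≈0.

not rotating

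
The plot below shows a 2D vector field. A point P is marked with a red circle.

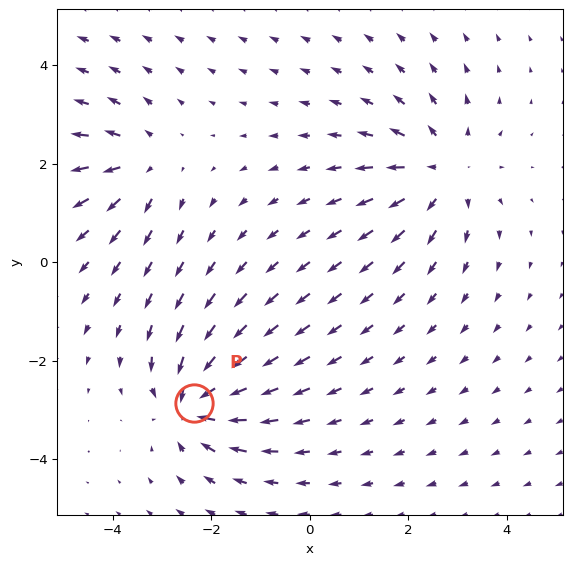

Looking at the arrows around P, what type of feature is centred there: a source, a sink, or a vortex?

At P (-2.4, -2.9) the arrows converge inward. Divergence about -7, curl ≈0 — negative divergence with near-zero curl is a sink.

sink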